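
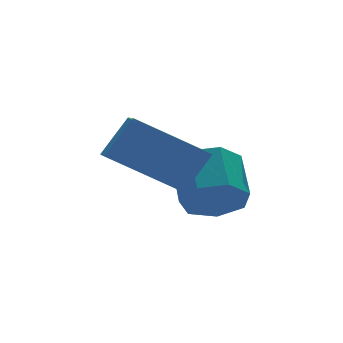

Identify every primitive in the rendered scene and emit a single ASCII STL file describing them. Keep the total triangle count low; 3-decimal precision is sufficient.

solid 
facet normal -0.233 -0.823 -0.518
outer loop
vertex 3.863 2.406 -3.329
vertex 3.111 2.793 -3.605
vertex 3.915 2.806 -3.988
endloop
endfacet
facet normal 0.970 -0.234 -0.065
outer loop
vertex 3.863 2.406 -3.329
vertex 3.915 2.806 -3.988
vertex 4.201 3.6 -2.578
endloop
endfacet
facet normal 0.970 -0.234 -0.065
outer loop
vertex 4.201 3.6 -2.578
vertex 3.915 2.806 -3.988
vertex 4.253 4.0 -3.237
endloop
endfacet
facet normal 0.233 0.823 0.518
outer loop
vertex 4.201 3.6 -2.578
vertex 4.253 4.0 -3.237
vertex 3.449 3.987 -2.855
endloop
endfacet
facet normal -0.233 -0.823 -0.517
outer loop
vertex 3.915 2.806 -3.988
vertex 3.111 2.793 -3.605
vertex 3.361 3.196 -4.359
endloop
endfacet
facet normal 0.657 0.259 -0.708
outer loop
vertex 3.915 2.806 -3.988
vertex 3.361 3.196 -4.359
vertex 4.253 4.0 -3.237
endloop
endfacet
facet normal 0.657 0.259 -0.708
outer loop
vertex 4.253 4.0 -3.237
vertex 3.361 3.196 -4.359
vertex 3.699 4.39 -3.608
endloop
endfacet
facet normal 0.233 0.823 0.518
outer loop
vertex 4.253 4.0 -3.237
vertex 3.699 4.39 -3.608
vertex 3.449 3.987 -2.855
endloop
endfacet
facet normal -0.234 -0.823 -0.517
outer loop
vertex 3.361 3.196 -4.359
vertex 3.111 2.793 -3.605
vertex 2.619 3.283 -4.162
endloop
endfacet
facet normal -0.152 0.557 -0.817
outer loop
vertex 3.361 3.196 -4.359
vertex 2.619 3.283 -4.162
vertex 3.699 4.39 -3.608
endloop
endfacet
facet normal -0.151 0.556 -0.817
outer loop
vertex 3.699 4.39 -3.608
vertex 2.619 3.283 -4.162
vertex 2.957 4.476 -3.412
endloop
endfacet
facet normal 0.232 0.823 0.518
outer loop
vertex 3.699 4.39 -3.608
vertex 2.957 4.476 -3.412
vertex 3.449 3.987 -2.855
endloop
endfacet
facet normal -0.233 -0.823 -0.518
outer loop
vertex 2.619 3.283 -4.162
vertex 3.111 2.793 -3.605
vertex 2.248 3.001 -3.547
endloop
endfacet
facet normal -0.845 0.435 -0.311
outer loop
vertex 2.619 3.283 -4.162
vertex 2.248 3.001 -3.547
vertex 2.957 4.476 -3.412
endloop
endfacet
facet normal -0.845 0.435 -0.310
outer loop
vertex 2.957 4.476 -3.412
vertex 2.248 3.001 -3.547
vertex 2.586 4.194 -2.796
endloop
endfacet
facet normal 0.233 0.824 0.517
outer loop
vertex 2.957 4.476 -3.412
vertex 2.586 4.194 -2.796
vertex 3.449 3.987 -2.855
endloop
endfacet
facet normal -0.233 -0.823 -0.518
outer loop
vertex 2.248 3.001 -3.547
vertex 3.111 2.793 -3.605
vertex 2.526 2.562 -2.975
endloop
endfacet
facet normal -0.903 -0.014 0.429
outer loop
vertex 2.248 3.001 -3.547
vertex 2.526 2.562 -2.975
vertex 2.586 4.194 -2.796
endloop
endfacet
facet normal -0.903 -0.014 0.429
outer loop
vertex 2.586 4.194 -2.796
vertex 2.526 2.562 -2.975
vertex 2.864 3.756 -2.225
endloop
endfacet
facet normal 0.233 0.823 0.518
outer loop
vertex 2.586 4.194 -2.796
vertex 2.864 3.756 -2.225
vertex 3.449 3.987 -2.855
endloop
endfacet
facet normal -0.232 -0.823 -0.518
outer loop
vertex 2.526 2.562 -2.975
vertex 3.111 2.793 -3.605
vertex 3.245 2.298 -2.878
endloop
endfacet
facet normal -0.280 -0.452 0.847
outer loop
vertex 2.526 2.562 -2.975
vertex 3.245 2.298 -2.878
vertex 2.864 3.756 -2.225
endloop
endfacet
facet normal -0.280 -0.452 0.847
outer loop
vertex 2.864 3.756 -2.225
vertex 3.245 2.298 -2.878
vertex 3.583 3.492 -2.128
endloop
endfacet
facet normal 0.232 0.823 0.518
outer loop
vertex 2.864 3.756 -2.225
vertex 3.583 3.492 -2.128
vertex 3.449 3.987 -2.855
endloop
endfacet
facet normal -0.234 -0.823 -0.517
outer loop
vertex 3.245 2.298 -2.878
vertex 3.111 2.793 -3.605
vertex 3.863 2.406 -3.329
endloop
endfacet
facet normal 0.553 -0.550 0.626
outer loop
vertex 3.245 2.298 -2.878
vertex 3.863 2.406 -3.329
vertex 3.583 3.492 -2.128
endloop
endfacet
facet normal 0.552 -0.550 0.626
outer loop
vertex 3.583 3.492 -2.128
vertex 3.863 2.406 -3.329
vertex 4.201 3.6 -2.578
endloop
endfacet
facet normal 0.233 0.823 0.518
outer loop
vertex 3.583 3.492 -2.128
vertex 4.201 3.6 -2.578
vertex 3.449 3.987 -2.855
endloop
endfacet
facet normal -0.607 -0.137 -0.783
outer loop
vertex 1.862 1.819 -2.659
vertex 0.219 2.686 -1.537
vertex 2.106 2.735 -3.009
endloop
endfacet
facet normal 0.757 -0.399 -0.517
outer loop
vertex 2.901 2.914 -1.983
vertex 1.862 1.819 -2.659
vertex 2.106 2.735 -3.009
endloop
endfacet
facet normal -0.607 -0.137 -0.783
outer loop
vertex 2.106 2.735 -3.009
vertex 0.219 2.686 -1.537
vertex 0.463 3.601 -1.886
endloop
endfacet
facet normal 0.242 0.907 -0.346
outer loop
vertex 0.463 3.601 -1.886
vertex 2.901 2.914 -1.983
vertex 2.106 2.735 -3.009
endloop
endfacet
facet normal -0.242 -0.907 0.346
outer loop
vertex 1.862 1.819 -2.659
vertex 1.014 2.865 -0.511
vertex 0.219 2.686 -1.537
endloop
endfacet
facet normal 0.757 -0.399 -0.517
outer loop
vertex 2.657 1.999 -1.634
vertex 1.862 1.819 -2.659
vertex 2.901 2.914 -1.983
endloop
endfacet
facet normal -0.241 -0.907 0.346
outer loop
vertex 2.657 1.999 -1.634
vertex 1.014 2.865 -0.511
vertex 1.862 1.819 -2.659
endloop
endfacet
facet normal -0.757 0.399 0.517
outer loop
vertex 0.219 2.686 -1.537
vertex 1.014 2.865 -0.511
vertex 0.463 3.601 -1.886
endloop
endfacet
facet normal 0.242 0.906 -0.347
outer loop
vertex 1.258 3.781 -0.861
vertex 2.901 2.914 -1.983
vertex 0.463 3.601 -1.886
endloop
endfacet
facet normal -0.757 0.399 0.517
outer loop
vertex 0.463 3.601 -1.886
vertex 1.014 2.865 -0.511
vertex 1.258 3.781 -0.861
endloop
endfacet
facet normal 0.607 0.137 0.783
outer loop
vertex 1.258 3.781 -0.861
vertex 2.657 1.999 -1.634
vertex 2.901 2.914 -1.983
endloop
endfacet
facet normal 0.607 0.137 0.783
outer loop
vertex 1.014 2.865 -0.511
vertex 2.657 1.999 -1.634
vertex 1.258 3.781 -0.861
endloop
endfacet

endsolid


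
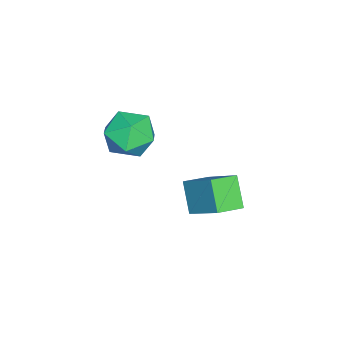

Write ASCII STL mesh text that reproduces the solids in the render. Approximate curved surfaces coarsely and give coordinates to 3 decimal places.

solid 
facet normal -0.667 -0.687 0.289
outer loop
vertex 1.443 0.533 3.39
vertex 2.273 -0.354 3.198
vertex 2.194 0.187 4.3
endloop
endfacet
facet normal -0.782 -0.065 0.620
outer loop
vertex 1.443 0.533 3.39
vertex 2.194 0.187 4.3
vertex 1.953 1.38 4.121
endloop
endfacet
facet normal -0.893 0.433 0.122
outer loop
vertex 1.443 0.533 3.39
vertex 1.953 1.38 4.121
vertex 1.883 1.576 2.909
endloop
endfacet
facet normal -0.848 0.119 -0.517
outer loop
vertex 1.443 0.533 3.39
vertex 1.883 1.576 2.909
vertex 2.081 0.504 2.338
endloop
endfacet
facet normal -0.708 -0.573 -0.413
outer loop
vertex 1.443 0.533 3.39
vertex 2.081 0.504 2.338
vertex 2.273 -0.354 3.198
endloop
endfacet
facet normal -0.188 0.109 0.976
outer loop
vertex 1.953 1.38 4.121
vertex 2.194 0.187 4.3
vertex 3.099 1.016 4.382
endloop
endfacet
facet normal -0.002 -0.898 0.441
outer loop
vertex 2.194 0.187 4.3
vertex 2.273 -0.354 3.198
vertex 3.297 -0.056 3.811
endloop
endfacet
facet normal -0.068 -0.714 -0.697
outer loop
vertex 2.273 -0.354 3.198
vertex 2.081 0.504 2.338
vertex 3.227 0.14 2.599
endloop
endfacet
facet normal -0.294 0.406 -0.865
outer loop
vertex 2.081 0.504 2.338
vertex 1.883 1.576 2.909
vertex 2.986 1.333 2.42
endloop
endfacet
facet normal -0.367 0.915 0.169
outer loop
vertex 1.883 1.576 2.909
vertex 1.953 1.38 4.121
vertex 2.907 1.874 3.522
endloop
endfacet
facet normal 0.848 -0.119 0.517
outer loop
vertex 3.737 0.987 3.33
vertex 3.099 1.016 4.382
vertex 3.297 -0.056 3.811
endloop
endfacet
facet normal 0.893 -0.433 -0.122
outer loop
vertex 3.737 0.987 3.33
vertex 3.297 -0.056 3.811
vertex 3.227 0.14 2.599
endloop
endfacet
facet normal 0.782 0.065 -0.620
outer loop
vertex 3.737 0.987 3.33
vertex 3.227 0.14 2.599
vertex 2.986 1.333 2.42
endloop
endfacet
facet normal 0.667 0.687 -0.289
outer loop
vertex 3.737 0.987 3.33
vertex 2.986 1.333 2.42
vertex 2.907 1.874 3.522
endloop
endfacet
facet normal 0.708 0.573 0.413
outer loop
vertex 3.737 0.987 3.33
vertex 2.907 1.874 3.522
vertex 3.099 1.016 4.382
endloop
endfacet
facet normal 0.294 -0.406 0.865
outer loop
vertex 3.297 -0.056 3.811
vertex 3.099 1.016 4.382
vertex 2.194 0.187 4.3
endloop
endfacet
facet normal 0.367 -0.915 -0.169
outer loop
vertex 3.227 0.14 2.599
vertex 3.297 -0.056 3.811
vertex 2.273 -0.354 3.198
endloop
endfacet
facet normal 0.188 -0.109 -0.976
outer loop
vertex 2.986 1.333 2.42
vertex 3.227 0.14 2.599
vertex 2.081 0.504 2.338
endloop
endfacet
facet normal 0.002 0.898 -0.441
outer loop
vertex 2.907 1.874 3.522
vertex 2.986 1.333 2.42
vertex 1.883 1.576 2.909
endloop
endfacet
facet normal 0.068 0.714 0.697
outer loop
vertex 3.099 1.016 4.382
vertex 2.907 1.874 3.522
vertex 1.953 1.38 4.121
endloop
endfacet
facet normal -0.717 0.652 -0.246
outer loop
vertex 0.807 4.739 0.121
vertex 1.716 5.291 -1.061
vertex -0.04 3.311 -1.197
endloop
endfacet
facet normal -0.572 -0.347 0.743
outer loop
vertex 0.884 2.469 -0.879
vertex 0.807 4.739 0.121
vertex -0.04 3.311 -1.197
endloop
endfacet
facet normal -0.717 0.652 -0.246
outer loop
vertex -0.04 3.311 -1.197
vertex 1.716 5.291 -1.061
vertex 0.869 3.863 -2.379
endloop
endfacet
facet normal -0.400 -0.673 -0.622
outer loop
vertex 0.869 3.863 -2.379
vertex 0.884 2.469 -0.879
vertex -0.04 3.311 -1.197
endloop
endfacet
facet normal 0.400 0.673 0.622
outer loop
vertex 0.807 4.739 0.121
vertex 2.64 4.449 -0.743
vertex 1.716 5.291 -1.061
endloop
endfacet
facet normal -0.572 -0.347 0.743
outer loop
vertex 1.731 3.897 0.439
vertex 0.807 4.739 0.121
vertex 0.884 2.469 -0.879
endloop
endfacet
facet normal 0.400 0.673 0.622
outer loop
vertex 1.731 3.897 0.439
vertex 2.64 4.449 -0.743
vertex 0.807 4.739 0.121
endloop
endfacet
facet normal 0.572 0.347 -0.743
outer loop
vertex 1.716 5.291 -1.061
vertex 2.64 4.449 -0.743
vertex 0.869 3.863 -2.379
endloop
endfacet
facet normal -0.400 -0.673 -0.622
outer loop
vertex 1.793 3.021 -2.061
vertex 0.884 2.469 -0.879
vertex 0.869 3.863 -2.379
endloop
endfacet
facet normal 0.572 0.347 -0.743
outer loop
vertex 0.869 3.863 -2.379
vertex 2.64 4.449 -0.743
vertex 1.793 3.021 -2.061
endloop
endfacet
facet normal 0.717 -0.652 0.246
outer loop
vertex 1.793 3.021 -2.061
vertex 1.731 3.897 0.439
vertex 0.884 2.469 -0.879
endloop
endfacet
facet normal 0.717 -0.652 0.246
outer loop
vertex 2.64 4.449 -0.743
vertex 1.731 3.897 0.439
vertex 1.793 3.021 -2.061
endloop
endfacet

endsolid


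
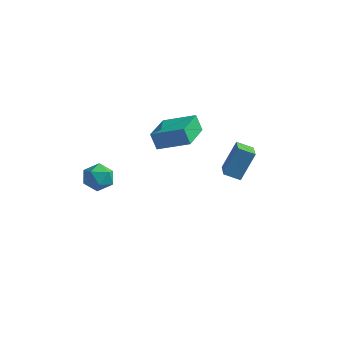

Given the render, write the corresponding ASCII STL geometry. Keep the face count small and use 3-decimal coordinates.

solid 
facet normal -0.892 -0.279 -0.355
outer loop
vertex -0.889 2.422 2.932
vertex -1.431 4.438 2.707
vertex -0.514 2.418 1.994
endloop
endfacet
facet normal 0.259 -0.960 0.107
outer loop
vertex 1.091 2.922 2.633
vertex -0.889 2.422 2.932
vertex -0.514 2.418 1.994
endloop
endfacet
facet normal -0.892 -0.280 -0.355
outer loop
vertex -0.514 2.418 1.994
vertex -1.431 4.438 2.707
vertex -1.057 4.434 1.769
endloop
endfacet
facet normal 0.371 -0.004 -0.929
outer loop
vertex -1.057 4.434 1.769
vertex 1.091 2.922 2.633
vertex -0.514 2.418 1.994
endloop
endfacet
facet normal -0.371 0.004 0.929
outer loop
vertex -0.889 2.422 2.932
vertex 0.174 4.942 3.346
vertex -1.431 4.438 2.707
endloop
endfacet
facet normal 0.259 -0.960 0.107
outer loop
vertex 0.717 2.926 3.571
vertex -0.889 2.422 2.932
vertex 1.091 2.922 2.633
endloop
endfacet
facet normal -0.371 0.004 0.929
outer loop
vertex 0.717 2.926 3.571
vertex 0.174 4.942 3.346
vertex -0.889 2.422 2.932
endloop
endfacet
facet normal -0.259 0.960 -0.107
outer loop
vertex -1.431 4.438 2.707
vertex 0.174 4.942 3.346
vertex -1.057 4.434 1.769
endloop
endfacet
facet normal 0.371 -0.004 -0.929
outer loop
vertex 0.549 4.938 2.408
vertex 1.091 2.922 2.633
vertex -1.057 4.434 1.769
endloop
endfacet
facet normal -0.259 0.960 -0.107
outer loop
vertex -1.057 4.434 1.769
vertex 0.174 4.942 3.346
vertex 0.549 4.938 2.408
endloop
endfacet
facet normal 0.892 0.279 0.355
outer loop
vertex 0.549 4.938 2.408
vertex 0.717 2.926 3.571
vertex 1.091 2.922 2.633
endloop
endfacet
facet normal 0.892 0.280 0.355
outer loop
vertex 0.174 4.942 3.346
vertex 0.717 2.926 3.571
vertex 0.549 4.938 2.408
endloop
endfacet
facet normal -0.526 0.795 -0.303
outer loop
vertex 2.917 4.208 2.707
vertex 3.662 4.564 2.349
vertex 2.579 3.417 1.218
endloop
endfacet
facet normal -0.828 -0.395 0.398
outer loop
vertex 3.398 2.176 1.691
vertex 2.917 4.208 2.707
vertex 2.579 3.417 1.218
endloop
endfacet
facet normal -0.525 0.795 -0.304
outer loop
vertex 2.579 3.417 1.218
vertex 3.662 4.564 2.349
vertex 3.324 3.772 0.86
endloop
endfacet
facet normal -0.197 -0.460 -0.866
outer loop
vertex 3.324 3.772 0.86
vertex 3.398 2.176 1.691
vertex 2.579 3.417 1.218
endloop
endfacet
facet normal 0.196 0.460 0.866
outer loop
vertex 2.917 4.208 2.707
vertex 4.481 3.323 2.822
vertex 3.662 4.564 2.349
endloop
endfacet
facet normal -0.828 -0.395 0.398
outer loop
vertex 3.736 2.968 3.18
vertex 2.917 4.208 2.707
vertex 3.398 2.176 1.691
endloop
endfacet
facet normal 0.197 0.460 0.866
outer loop
vertex 3.736 2.968 3.18
vertex 4.481 3.323 2.822
vertex 2.917 4.208 2.707
endloop
endfacet
facet normal 0.828 0.395 -0.398
outer loop
vertex 3.662 4.564 2.349
vertex 4.481 3.323 2.822
vertex 3.324 3.772 0.86
endloop
endfacet
facet normal -0.196 -0.460 -0.866
outer loop
vertex 4.143 2.532 1.333
vertex 3.398 2.176 1.691
vertex 3.324 3.772 0.86
endloop
endfacet
facet normal 0.828 0.395 -0.398
outer loop
vertex 3.324 3.772 0.86
vertex 4.481 3.323 2.822
vertex 4.143 2.532 1.333
endloop
endfacet
facet normal 0.526 -0.795 0.303
outer loop
vertex 4.143 2.532 1.333
vertex 3.736 2.968 3.18
vertex 3.398 2.176 1.691
endloop
endfacet
facet normal 0.525 -0.795 0.303
outer loop
vertex 4.481 3.323 2.822
vertex 3.736 2.968 3.18
vertex 4.143 2.532 1.333
endloop
endfacet
facet normal 0.405 0.560 0.723
outer loop
vertex -0.39 -1.568 2.67
vertex -0.893 -1.946 3.245
vertex -0.126 -2.273 3.069
endloop
endfacet
facet normal 0.875 0.441 0.199
outer loop
vertex -0.39 -1.568 2.67
vertex -0.126 -2.273 3.069
vertex 0.016 -2.178 2.235
endloop
endfacet
facet normal 0.597 0.690 -0.410
outer loop
vertex -0.39 -1.568 2.67
vertex 0.016 -2.178 2.235
vertex -0.663 -1.792 1.895
endloop
endfacet
facet normal -0.045 0.964 -0.263
outer loop
vertex -0.39 -1.568 2.67
vertex -0.663 -1.792 1.895
vertex -1.224 -1.648 2.519
endloop
endfacet
facet normal -0.164 0.884 0.438
outer loop
vertex -0.39 -1.568 2.67
vertex -1.224 -1.648 2.519
vertex -0.893 -1.946 3.245
endloop
endfacet
facet normal 0.955 -0.265 0.132
outer loop
vertex 0.016 -2.178 2.235
vertex -0.126 -2.273 3.069
vertex -0.236 -2.932 2.541
endloop
endfacet
facet normal 0.194 -0.071 0.978
outer loop
vertex -0.126 -2.273 3.069
vertex -0.893 -1.946 3.245
vertex -0.797 -2.788 3.165
endloop
endfacet
facet normal -0.727 0.453 0.517
outer loop
vertex -0.893 -1.946 3.245
vertex -1.224 -1.648 2.519
vertex -1.476 -2.402 2.825
endloop
endfacet
facet normal -0.534 0.581 -0.614
outer loop
vertex -1.224 -1.648 2.519
vertex -0.663 -1.792 1.895
vertex -1.334 -2.307 1.991
endloop
endfacet
facet normal 0.505 0.139 -0.852
outer loop
vertex -0.663 -1.792 1.895
vertex 0.016 -2.178 2.235
vertex -0.567 -2.634 1.815
endloop
endfacet
facet normal 0.045 -0.964 0.263
outer loop
vertex -1.07 -3.012 2.39
vertex -0.236 -2.932 2.541
vertex -0.797 -2.788 3.165
endloop
endfacet
facet normal -0.597 -0.690 0.410
outer loop
vertex -1.07 -3.012 2.39
vertex -0.797 -2.788 3.165
vertex -1.476 -2.402 2.825
endloop
endfacet
facet normal -0.875 -0.441 -0.199
outer loop
vertex -1.07 -3.012 2.39
vertex -1.476 -2.402 2.825
vertex -1.334 -2.307 1.991
endloop
endfacet
facet normal -0.405 -0.560 -0.723
outer loop
vertex -1.07 -3.012 2.39
vertex -1.334 -2.307 1.991
vertex -0.567 -2.634 1.815
endloop
endfacet
facet normal 0.164 -0.884 -0.438
outer loop
vertex -1.07 -3.012 2.39
vertex -0.567 -2.634 1.815
vertex -0.236 -2.932 2.541
endloop
endfacet
facet normal 0.534 -0.581 0.614
outer loop
vertex -0.797 -2.788 3.165
vertex -0.236 -2.932 2.541
vertex -0.126 -2.273 3.069
endloop
endfacet
facet normal -0.505 -0.139 0.852
outer loop
vertex -1.476 -2.402 2.825
vertex -0.797 -2.788 3.165
vertex -0.893 -1.946 3.245
endloop
endfacet
facet normal -0.955 0.265 -0.132
outer loop
vertex -1.334 -2.307 1.991
vertex -1.476 -2.402 2.825
vertex -1.224 -1.648 2.519
endloop
endfacet
facet normal -0.194 0.071 -0.978
outer loop
vertex -0.567 -2.634 1.815
vertex -1.334 -2.307 1.991
vertex -0.663 -1.792 1.895
endloop
endfacet
facet normal 0.727 -0.453 -0.517
outer loop
vertex -0.236 -2.932 2.541
vertex -0.567 -2.634 1.815
vertex 0.016 -2.178 2.235
endloop
endfacet

endsolid


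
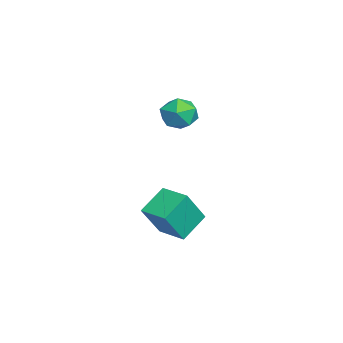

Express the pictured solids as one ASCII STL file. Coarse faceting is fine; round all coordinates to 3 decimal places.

solid 
facet normal -0.589 -0.028 0.808
outer loop
vertex -2.471 -2.723 1.801
vertex -2.523 -3.792 1.726
vertex -1.748 -3.333 2.307
endloop
endfacet
facet normal -0.142 0.527 0.838
outer loop
vertex -2.471 -2.723 1.801
vertex -1.748 -3.333 2.307
vertex -1.436 -2.441 1.799
endloop
endfacet
facet normal -0.253 0.932 0.260
outer loop
vertex -2.471 -2.723 1.801
vertex -1.436 -2.441 1.799
vertex -2.019 -2.35 0.903
endloop
endfacet
facet normal -0.769 0.626 -0.127
outer loop
vertex -2.471 -2.723 1.801
vertex -2.019 -2.35 0.903
vertex -2.691 -3.184 0.858
endloop
endfacet
facet normal -0.977 0.033 0.212
outer loop
vertex -2.471 -2.723 1.801
vertex -2.691 -3.184 0.858
vertex -2.523 -3.792 1.726
endloop
endfacet
facet normal 0.525 0.275 0.805
outer loop
vertex -1.436 -2.441 1.799
vertex -1.748 -3.333 2.307
vertex -0.849 -3.336 1.722
endloop
endfacet
facet normal -0.198 -0.623 0.757
outer loop
vertex -1.748 -3.333 2.307
vertex -2.523 -3.792 1.726
vertex -1.521 -4.17 1.677
endloop
endfacet
facet normal -0.826 -0.524 -0.207
outer loop
vertex -2.523 -3.792 1.726
vertex -2.691 -3.184 0.858
vertex -2.104 -4.079 0.781
endloop
endfacet
facet normal -0.490 0.436 -0.755
outer loop
vertex -2.691 -3.184 0.858
vertex -2.019 -2.35 0.903
vertex -1.792 -3.187 0.273
endloop
endfacet
facet normal 0.344 0.930 -0.130
outer loop
vertex -2.019 -2.35 0.903
vertex -1.436 -2.441 1.799
vertex -1.017 -2.728 0.854
endloop
endfacet
facet normal 0.769 -0.626 0.127
outer loop
vertex -1.069 -3.797 0.779
vertex -0.849 -3.336 1.722
vertex -1.521 -4.17 1.677
endloop
endfacet
facet normal 0.253 -0.932 -0.260
outer loop
vertex -1.069 -3.797 0.779
vertex -1.521 -4.17 1.677
vertex -2.104 -4.079 0.781
endloop
endfacet
facet normal 0.142 -0.527 -0.838
outer loop
vertex -1.069 -3.797 0.779
vertex -2.104 -4.079 0.781
vertex -1.792 -3.187 0.273
endloop
endfacet
facet normal 0.589 0.028 -0.808
outer loop
vertex -1.069 -3.797 0.779
vertex -1.792 -3.187 0.273
vertex -1.017 -2.728 0.854
endloop
endfacet
facet normal 0.977 -0.033 -0.212
outer loop
vertex -1.069 -3.797 0.779
vertex -1.017 -2.728 0.854
vertex -0.849 -3.336 1.722
endloop
endfacet
facet normal 0.490 -0.436 0.755
outer loop
vertex -1.521 -4.17 1.677
vertex -0.849 -3.336 1.722
vertex -1.748 -3.333 2.307
endloop
endfacet
facet normal -0.344 -0.930 0.130
outer loop
vertex -2.104 -4.079 0.781
vertex -1.521 -4.17 1.677
vertex -2.523 -3.792 1.726
endloop
endfacet
facet normal -0.525 -0.275 -0.805
outer loop
vertex -1.792 -3.187 0.273
vertex -2.104 -4.079 0.781
vertex -2.691 -3.184 0.858
endloop
endfacet
facet normal 0.198 0.623 -0.757
outer loop
vertex -1.017 -2.728 0.854
vertex -1.792 -3.187 0.273
vertex -2.019 -2.35 0.903
endloop
endfacet
facet normal 0.826 0.524 0.207
outer loop
vertex -0.849 -3.336 1.722
vertex -1.017 -2.728 0.854
vertex -1.436 -2.441 1.799
endloop
endfacet
facet normal -0.665 -0.746 -0.035
outer loop
vertex 2.952 -3.756 -1.387
vertex 2.156 -2.966 -3.127
vertex 4.04 -4.683 -2.307
endloop
endfacet
facet normal 0.385 -0.382 0.840
outer loop
vertex 5.064 -3.534 -2.253
vertex 2.952 -3.756 -1.387
vertex 4.04 -4.683 -2.307
endloop
endfacet
facet normal -0.665 -0.746 -0.035
outer loop
vertex 4.04 -4.683 -2.307
vertex 2.156 -2.966 -3.127
vertex 3.245 -3.893 -4.046
endloop
endfacet
facet normal 0.641 -0.545 -0.541
outer loop
vertex 3.245 -3.893 -4.046
vertex 5.064 -3.534 -2.253
vertex 4.04 -4.683 -2.307
endloop
endfacet
facet normal -0.640 0.545 0.541
outer loop
vertex 2.952 -3.756 -1.387
vertex 3.18 -1.817 -3.073
vertex 2.156 -2.966 -3.127
endloop
endfacet
facet normal 0.385 -0.381 0.841
outer loop
vertex 3.975 -2.607 -1.334
vertex 2.952 -3.756 -1.387
vertex 5.064 -3.534 -2.253
endloop
endfacet
facet normal -0.641 0.545 0.541
outer loop
vertex 3.975 -2.607 -1.334
vertex 3.18 -1.817 -3.073
vertex 2.952 -3.756 -1.387
endloop
endfacet
facet normal -0.384 0.382 -0.841
outer loop
vertex 2.156 -2.966 -3.127
vertex 3.18 -1.817 -3.073
vertex 3.245 -3.893 -4.046
endloop
endfacet
facet normal 0.641 -0.545 -0.541
outer loop
vertex 4.268 -2.744 -3.993
vertex 5.064 -3.534 -2.253
vertex 3.245 -3.893 -4.046
endloop
endfacet
facet normal -0.385 0.382 -0.840
outer loop
vertex 3.245 -3.893 -4.046
vertex 3.18 -1.817 -3.073
vertex 4.268 -2.744 -3.993
endloop
endfacet
facet normal 0.665 0.746 0.035
outer loop
vertex 4.268 -2.744 -3.993
vertex 3.975 -2.607 -1.334
vertex 5.064 -3.534 -2.253
endloop
endfacet
facet normal 0.665 0.746 0.035
outer loop
vertex 3.18 -1.817 -3.073
vertex 3.975 -2.607 -1.334
vertex 4.268 -2.744 -3.993
endloop
endfacet

endsolid


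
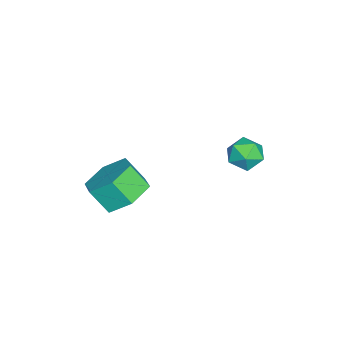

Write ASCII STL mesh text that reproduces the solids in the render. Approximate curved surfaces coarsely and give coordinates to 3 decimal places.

solid 
facet normal 0.500 0.676 0.542
outer loop
vertex -2.344 1.777 2.346
vertex -2.564 1.381 3.043
vertex -1.861 1.174 2.652
endloop
endfacet
facet normal 0.801 0.591 -0.099
outer loop
vertex -2.344 1.777 2.346
vertex -1.861 1.174 2.652
vertex -1.998 1.222 1.834
endloop
endfacet
facet normal 0.309 0.742 -0.595
outer loop
vertex -2.344 1.777 2.346
vertex -1.998 1.222 1.834
vertex -2.786 1.459 1.72
endloop
endfacet
facet normal -0.296 0.920 -0.258
outer loop
vertex -2.344 1.777 2.346
vertex -2.786 1.459 1.72
vertex -3.136 1.556 2.467
endloop
endfacet
facet normal -0.177 0.879 0.443
outer loop
vertex -2.344 1.777 2.346
vertex -3.136 1.556 2.467
vertex -2.564 1.381 3.043
endloop
endfacet
facet normal 0.981 -0.095 -0.170
outer loop
vertex -1.998 1.222 1.834
vertex -1.861 1.174 2.652
vertex -2.004 0.484 2.213
endloop
endfacet
facet normal 0.495 0.040 0.868
outer loop
vertex -1.861 1.174 2.652
vertex -2.564 1.381 3.043
vertex -2.354 0.581 2.96
endloop
endfacet
facet normal -0.601 0.369 0.709
outer loop
vertex -2.564 1.381 3.043
vertex -3.136 1.556 2.467
vertex -3.142 0.818 2.846
endloop
endfacet
facet normal -0.792 0.436 -0.428
outer loop
vertex -3.136 1.556 2.467
vertex -2.786 1.459 1.72
vertex -3.279 0.866 2.028
endloop
endfacet
facet normal 0.185 0.149 -0.971
outer loop
vertex -2.786 1.459 1.72
vertex -1.998 1.222 1.834
vertex -2.576 0.659 1.637
endloop
endfacet
facet normal 0.296 -0.920 0.258
outer loop
vertex -2.796 0.263 2.334
vertex -2.004 0.484 2.213
vertex -2.354 0.581 2.96
endloop
endfacet
facet normal -0.309 -0.742 0.595
outer loop
vertex -2.796 0.263 2.334
vertex -2.354 0.581 2.96
vertex -3.142 0.818 2.846
endloop
endfacet
facet normal -0.801 -0.591 0.099
outer loop
vertex -2.796 0.263 2.334
vertex -3.142 0.818 2.846
vertex -3.279 0.866 2.028
endloop
endfacet
facet normal -0.500 -0.676 -0.542
outer loop
vertex -2.796 0.263 2.334
vertex -3.279 0.866 2.028
vertex -2.576 0.659 1.637
endloop
endfacet
facet normal 0.177 -0.879 -0.443
outer loop
vertex -2.796 0.263 2.334
vertex -2.576 0.659 1.637
vertex -2.004 0.484 2.213
endloop
endfacet
facet normal 0.792 -0.436 0.428
outer loop
vertex -2.354 0.581 2.96
vertex -2.004 0.484 2.213
vertex -1.861 1.174 2.652
endloop
endfacet
facet normal -0.185 -0.149 0.971
outer loop
vertex -3.142 0.818 2.846
vertex -2.354 0.581 2.96
vertex -2.564 1.381 3.043
endloop
endfacet
facet normal -0.981 0.095 0.170
outer loop
vertex -3.279 0.866 2.028
vertex -3.142 0.818 2.846
vertex -3.136 1.556 2.467
endloop
endfacet
facet normal -0.495 -0.040 -0.868
outer loop
vertex -2.576 0.659 1.637
vertex -3.279 0.866 2.028
vertex -2.786 1.459 1.72
endloop
endfacet
facet normal 0.601 -0.369 -0.709
outer loop
vertex -2.004 0.484 2.213
vertex -2.576 0.659 1.637
vertex -1.998 1.222 1.834
endloop
endfacet
facet normal 0.086 0.612 -0.786
outer loop
vertex 2.882 -2.049 3.593
vertex 1.992 -2.467 3.17
vertex 1.929 -1.621 3.822
endloop
endfacet
facet normal 0.446 0.682 0.580
outer loop
vertex 2.882 -2.049 3.593
vertex 1.929 -1.621 3.822
vertex 2.777 -2.796 4.552
endloop
endfacet
facet normal 0.446 0.682 0.579
outer loop
vertex 2.777 -2.796 4.552
vertex 1.929 -1.621 3.822
vertex 1.824 -2.367 4.781
endloop
endfacet
facet normal -0.086 -0.612 0.786
outer loop
vertex 2.777 -2.796 4.552
vertex 1.824 -2.367 4.781
vertex 1.888 -3.213 4.13
endloop
endfacet
facet normal 0.086 0.612 -0.786
outer loop
vertex 1.929 -1.621 3.822
vertex 1.992 -2.467 3.17
vertex 1.039 -2.038 3.4
endloop
endfacet
facet normal -0.548 0.688 0.475
outer loop
vertex 1.929 -1.621 3.822
vertex 1.039 -2.038 3.4
vertex 1.824 -2.367 4.781
endloop
endfacet
facet normal -0.549 0.688 0.476
outer loop
vertex 1.824 -2.367 4.781
vertex 1.039 -2.038 3.4
vertex 0.934 -2.785 4.359
endloop
endfacet
facet normal -0.086 -0.612 0.786
outer loop
vertex 1.824 -2.367 4.781
vertex 0.934 -2.785 4.359
vertex 1.888 -3.213 4.13
endloop
endfacet
facet normal 0.086 0.612 -0.786
outer loop
vertex 1.039 -2.038 3.4
vertex 1.992 -2.467 3.17
vertex 1.103 -2.884 2.748
endloop
endfacet
facet normal -0.994 0.005 -0.105
outer loop
vertex 1.039 -2.038 3.4
vertex 1.103 -2.884 2.748
vertex 0.934 -2.785 4.359
endloop
endfacet
facet normal -0.994 0.005 -0.105
outer loop
vertex 0.934 -2.785 4.359
vertex 1.103 -2.884 2.748
vertex 0.998 -3.631 3.707
endloop
endfacet
facet normal -0.086 -0.612 0.786
outer loop
vertex 0.934 -2.785 4.359
vertex 0.998 -3.631 3.707
vertex 1.888 -3.213 4.13
endloop
endfacet
facet normal 0.086 0.612 -0.786
outer loop
vertex 1.103 -2.884 2.748
vertex 1.992 -2.467 3.17
vertex 2.056 -3.313 2.519
endloop
endfacet
facet normal -0.446 -0.682 -0.580
outer loop
vertex 1.103 -2.884 2.748
vertex 2.056 -3.313 2.519
vertex 0.998 -3.631 3.707
endloop
endfacet
facet normal -0.446 -0.682 -0.580
outer loop
vertex 0.998 -3.631 3.707
vertex 2.056 -3.313 2.519
vertex 1.951 -4.059 3.478
endloop
endfacet
facet normal -0.086 -0.612 0.786
outer loop
vertex 0.998 -3.631 3.707
vertex 1.951 -4.059 3.478
vertex 1.888 -3.213 4.13
endloop
endfacet
facet normal 0.086 0.612 -0.786
outer loop
vertex 2.056 -3.313 2.519
vertex 1.992 -2.467 3.17
vertex 2.946 -2.895 2.941
endloop
endfacet
facet normal 0.548 -0.688 -0.475
outer loop
vertex 2.056 -3.313 2.519
vertex 2.946 -2.895 2.941
vertex 1.951 -4.059 3.478
endloop
endfacet
facet normal 0.548 -0.688 -0.476
outer loop
vertex 1.951 -4.059 3.478
vertex 2.946 -2.895 2.941
vertex 2.841 -3.642 3.9
endloop
endfacet
facet normal -0.086 -0.612 0.786
outer loop
vertex 1.951 -4.059 3.478
vertex 2.841 -3.642 3.9
vertex 1.888 -3.213 4.13
endloop
endfacet
facet normal 0.086 0.612 -0.786
outer loop
vertex 2.946 -2.895 2.941
vertex 1.992 -2.467 3.17
vertex 2.882 -2.049 3.593
endloop
endfacet
facet normal 0.994 -0.005 0.105
outer loop
vertex 2.946 -2.895 2.941
vertex 2.882 -2.049 3.593
vertex 2.841 -3.642 3.9
endloop
endfacet
facet normal 0.994 -0.005 0.105
outer loop
vertex 2.841 -3.642 3.9
vertex 2.882 -2.049 3.593
vertex 2.777 -2.796 4.552
endloop
endfacet
facet normal -0.086 -0.612 0.786
outer loop
vertex 2.841 -3.642 3.9
vertex 2.777 -2.796 4.552
vertex 1.888 -3.213 4.13
endloop
endfacet

endsolid


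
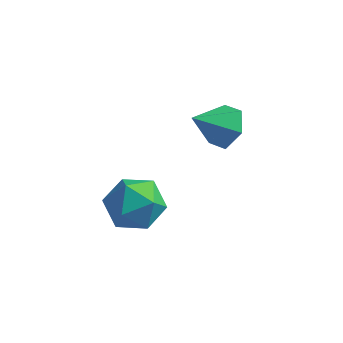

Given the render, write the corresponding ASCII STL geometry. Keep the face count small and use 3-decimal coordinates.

solid 
facet normal -0.237 0.517 0.822
outer loop
vertex -1.539 0.186 1.116
vertex -1.05 -0.661 1.79
vertex -0.389 0.249 1.408
endloop
endfacet
facet normal -0.121 0.955 0.271
outer loop
vertex -1.539 0.186 1.116
vertex -0.389 0.249 1.408
vertex -0.737 0.518 0.305
endloop
endfacet
facet normal -0.575 0.779 -0.250
outer loop
vertex -1.539 0.186 1.116
vertex -0.737 0.518 0.305
vertex -1.614 -0.226 0.005
endloop
endfacet
facet normal -0.973 0.232 -0.020
outer loop
vertex -1.539 0.186 1.116
vertex -1.614 -0.226 0.005
vertex -1.807 -0.955 0.923
endloop
endfacet
facet normal -0.763 0.071 0.642
outer loop
vertex -1.539 0.186 1.116
vertex -1.807 -0.955 0.923
vertex -1.05 -0.661 1.79
endloop
endfacet
facet normal 0.543 0.839 0.034
outer loop
vertex -0.737 0.518 0.305
vertex -0.389 0.249 1.408
vertex 0.247 -0.125 0.477
endloop
endfacet
facet normal 0.354 0.131 0.926
outer loop
vertex -0.389 0.249 1.408
vertex -1.05 -0.661 1.79
vertex 0.054 -0.854 1.395
endloop
endfacet
facet normal -0.497 -0.591 0.635
outer loop
vertex -1.05 -0.661 1.79
vertex -1.807 -0.955 0.923
vertex -0.823 -1.598 1.095
endloop
endfacet
facet normal -0.836 -0.331 -0.438
outer loop
vertex -1.807 -0.955 0.923
vertex -1.614 -0.226 0.005
vertex -1.171 -1.329 -0.008
endloop
endfacet
facet normal -0.193 0.554 -0.810
outer loop
vertex -1.614 -0.226 0.005
vertex -0.737 0.518 0.305
vertex -0.51 -0.419 -0.39
endloop
endfacet
facet normal 0.973 -0.232 0.020
outer loop
vertex -0.021 -1.266 0.284
vertex 0.247 -0.125 0.477
vertex 0.054 -0.854 1.395
endloop
endfacet
facet normal 0.575 -0.779 0.250
outer loop
vertex -0.021 -1.266 0.284
vertex 0.054 -0.854 1.395
vertex -0.823 -1.598 1.095
endloop
endfacet
facet normal 0.121 -0.955 -0.271
outer loop
vertex -0.021 -1.266 0.284
vertex -0.823 -1.598 1.095
vertex -1.171 -1.329 -0.008
endloop
endfacet
facet normal 0.237 -0.517 -0.822
outer loop
vertex -0.021 -1.266 0.284
vertex -1.171 -1.329 -0.008
vertex -0.51 -0.419 -0.39
endloop
endfacet
facet normal 0.763 -0.071 -0.642
outer loop
vertex -0.021 -1.266 0.284
vertex -0.51 -0.419 -0.39
vertex 0.247 -0.125 0.477
endloop
endfacet
facet normal 0.836 0.331 0.438
outer loop
vertex 0.054 -0.854 1.395
vertex 0.247 -0.125 0.477
vertex -0.389 0.249 1.408
endloop
endfacet
facet normal 0.193 -0.554 0.810
outer loop
vertex -0.823 -1.598 1.095
vertex 0.054 -0.854 1.395
vertex -1.05 -0.661 1.79
endloop
endfacet
facet normal -0.543 -0.839 -0.034
outer loop
vertex -1.171 -1.329 -0.008
vertex -0.823 -1.598 1.095
vertex -1.807 -0.955 0.923
endloop
endfacet
facet normal -0.354 -0.131 -0.926
outer loop
vertex -0.51 -0.419 -0.39
vertex -1.171 -1.329 -0.008
vertex -1.614 -0.226 0.005
endloop
endfacet
facet normal 0.497 0.591 -0.635
outer loop
vertex 0.247 -0.125 0.477
vertex -0.51 -0.419 -0.39
vertex -0.737 0.518 0.305
endloop
endfacet
facet normal 0.588 0.534 -0.608
outer loop
vertex 1.852 2.951 2.421
vertex 1.073 3.41 2.071
vertex 1.542 3.769 2.84
endloop
endfacet
facet normal 0.387 -0.300 0.872
outer loop
vertex 1.852 2.951 2.421
vertex 1.542 3.769 2.84
vertex 0.127 2.55 3.049
endloop
endfacet
facet normal 0.588 0.534 -0.608
outer loop
vertex 1.542 3.769 2.84
vertex 1.073 3.41 2.071
vertex 0.763 4.228 2.49
endloop
endfacet
facet normal -0.188 0.374 0.908
outer loop
vertex 1.542 3.769 2.84
vertex 0.763 4.228 2.49
vertex 0.127 2.55 3.049
endloop
endfacet
facet normal 0.587 0.534 -0.608
outer loop
vertex 0.763 4.228 2.49
vertex 1.073 3.41 2.071
vertex 0.293 3.869 1.721
endloop
endfacet
facet normal -0.847 0.427 0.318
outer loop
vertex 0.763 4.228 2.49
vertex 0.293 3.869 1.721
vertex 0.127 2.55 3.049
endloop
endfacet
facet normal 0.587 0.535 -0.608
outer loop
vertex 0.293 3.869 1.721
vertex 1.073 3.41 2.071
vertex 0.603 3.051 1.301
endloop
endfacet
facet normal -0.931 -0.194 -0.309
outer loop
vertex 0.293 3.869 1.721
vertex 0.603 3.051 1.301
vertex 0.127 2.55 3.049
endloop
endfacet
facet normal 0.587 0.535 -0.608
outer loop
vertex 0.603 3.051 1.301
vertex 1.073 3.41 2.071
vertex 1.383 2.592 1.651
endloop
endfacet
facet normal -0.356 -0.868 -0.346
outer loop
vertex 0.603 3.051 1.301
vertex 1.383 2.592 1.651
vertex 0.127 2.55 3.049
endloop
endfacet
facet normal 0.588 0.535 -0.607
outer loop
vertex 1.383 2.592 1.651
vertex 1.073 3.41 2.071
vertex 1.852 2.951 2.421
endloop
endfacet
facet normal 0.303 -0.921 0.245
outer loop
vertex 1.383 2.592 1.651
vertex 1.852 2.951 2.421
vertex 0.127 2.55 3.049
endloop
endfacet

endsolid


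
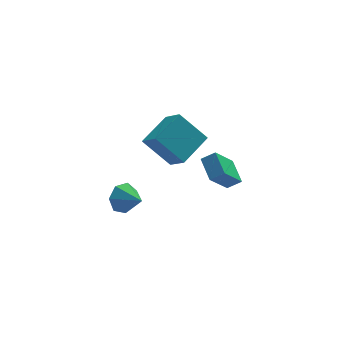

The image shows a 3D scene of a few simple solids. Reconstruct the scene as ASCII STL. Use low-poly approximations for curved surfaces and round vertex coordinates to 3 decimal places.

solid 
facet normal -0.727 -0.597 -0.339
outer loop
vertex -0.934 -3.906 4.038
vertex -1.396 -2.813 3.104
vertex 0.381 -4.646 2.52
endloop
endfacet
facet normal 0.306 -0.724 0.618
outer loop
vertex 1.916 -3.387 3.236
vertex -0.934 -3.906 4.038
vertex 0.381 -4.646 2.52
endloop
endfacet
facet normal -0.727 -0.597 -0.339
outer loop
vertex 0.381 -4.646 2.52
vertex -1.396 -2.813 3.104
vertex -0.081 -3.553 1.587
endloop
endfacet
facet normal 0.614 -0.346 -0.709
outer loop
vertex -0.081 -3.553 1.587
vertex 1.916 -3.387 3.236
vertex 0.381 -4.646 2.52
endloop
endfacet
facet normal -0.615 0.346 0.709
outer loop
vertex -0.934 -3.906 4.038
vertex 0.139 -1.554 3.82
vertex -1.396 -2.813 3.104
endloop
endfacet
facet normal 0.306 -0.724 0.618
outer loop
vertex 0.601 -2.647 4.753
vertex -0.934 -3.906 4.038
vertex 1.916 -3.387 3.236
endloop
endfacet
facet normal -0.614 0.346 0.709
outer loop
vertex 0.601 -2.647 4.753
vertex 0.139 -1.554 3.82
vertex -0.934 -3.906 4.038
endloop
endfacet
facet normal -0.306 0.724 -0.618
outer loop
vertex -1.396 -2.813 3.104
vertex 0.139 -1.554 3.82
vertex -0.081 -3.553 1.587
endloop
endfacet
facet normal 0.614 -0.346 -0.709
outer loop
vertex 1.454 -2.294 2.302
vertex 1.916 -3.387 3.236
vertex -0.081 -3.553 1.587
endloop
endfacet
facet normal -0.306 0.724 -0.618
outer loop
vertex -0.081 -3.553 1.587
vertex 0.139 -1.554 3.82
vertex 1.454 -2.294 2.302
endloop
endfacet
facet normal 0.727 0.597 0.339
outer loop
vertex 1.454 -2.294 2.302
vertex 0.601 -2.647 4.753
vertex 1.916 -3.387 3.236
endloop
endfacet
facet normal 0.727 0.597 0.339
outer loop
vertex 0.139 -1.554 3.82
vertex 0.601 -2.647 4.753
vertex 1.454 -2.294 2.302
endloop
endfacet
facet normal -0.509 0.776 -0.372
outer loop
vertex -1.308 -0.571 -3.805
vertex -2.001 -0.678 -3.079
vertex -1.159 -0.121 -3.069
endloop
endfacet
facet normal 0.985 -0.092 -0.144
outer loop
vertex -1.308 -0.571 -3.805
vertex -1.159 -0.121 -3.069
vertex -1.239 -1.842 -2.521
endloop
endfacet
facet normal -0.509 0.776 -0.371
outer loop
vertex -1.159 -0.121 -3.069
vertex -2.001 -0.678 -3.079
vertex -1.644 -0.09 -2.339
endloop
endfacet
facet normal 0.828 0.135 0.544
outer loop
vertex -1.159 -0.121 -3.069
vertex -1.644 -0.09 -2.339
vertex -1.239 -1.842 -2.521
endloop
endfacet
facet normal -0.508 0.777 -0.372
outer loop
vertex -1.644 -0.09 -2.339
vertex -2.001 -0.678 -3.079
vertex -2.398 -0.501 -2.167
endloop
endfacet
facet normal 0.245 -0.044 0.969
outer loop
vertex -1.644 -0.09 -2.339
vertex -2.398 -0.501 -2.167
vertex -1.239 -1.842 -2.521
endloop
endfacet
facet normal -0.508 0.777 -0.372
outer loop
vertex -2.398 -0.501 -2.167
vertex -2.001 -0.678 -3.079
vertex -2.854 -1.045 -2.681
endloop
endfacet
facet normal -0.323 -0.493 0.808
outer loop
vertex -2.398 -0.501 -2.167
vertex -2.854 -1.045 -2.681
vertex -1.239 -1.842 -2.521
endloop
endfacet
facet normal -0.508 0.777 -0.372
outer loop
vertex -2.854 -1.045 -2.681
vertex -2.001 -0.678 -3.079
vertex -2.667 -1.313 -3.495
endloop
endfacet
facet normal -0.450 -0.874 0.184
outer loop
vertex -2.854 -1.045 -2.681
vertex -2.667 -1.313 -3.495
vertex -1.239 -1.842 -2.521
endloop
endfacet
facet normal -0.508 0.777 -0.372
outer loop
vertex -2.667 -1.313 -3.495
vertex -2.001 -0.678 -3.079
vertex -1.979 -1.102 -3.995
endloop
endfacet
facet normal -0.038 -0.901 -0.433
outer loop
vertex -2.667 -1.313 -3.495
vertex -1.979 -1.102 -3.995
vertex -1.239 -1.842 -2.521
endloop
endfacet
facet normal -0.509 0.776 -0.372
outer loop
vertex -1.979 -1.102 -3.995
vertex -2.001 -0.678 -3.079
vertex -1.308 -0.571 -3.805
endloop
endfacet
facet normal 0.601 -0.552 -0.579
outer loop
vertex -1.979 -1.102 -3.995
vertex -1.308 -0.571 -3.805
vertex -1.239 -1.842 -2.521
endloop
endfacet
facet normal -0.821 0.158 -0.548
outer loop
vertex 1.943 -3.814 0.212
vertex 1.801 -2.42 0.826
vertex 3.091 -3.037 -1.285
endloop
endfacet
facet normal 0.093 -0.911 -0.401
outer loop
vertex 3.839 -3.18 -0.786
vertex 1.943 -3.814 0.212
vertex 3.091 -3.037 -1.285
endloop
endfacet
facet normal -0.821 0.158 -0.548
outer loop
vertex 3.091 -3.037 -1.285
vertex 1.801 -2.42 0.826
vertex 2.949 -1.643 -0.67
endloop
endfacet
facet normal 0.562 0.381 -0.734
outer loop
vertex 2.949 -1.643 -0.67
vertex 3.839 -3.18 -0.786
vertex 3.091 -3.037 -1.285
endloop
endfacet
facet normal -0.562 -0.381 0.734
outer loop
vertex 1.943 -3.814 0.212
vertex 2.549 -2.563 1.325
vertex 1.801 -2.42 0.826
endloop
endfacet
facet normal 0.093 -0.911 -0.402
outer loop
vertex 2.691 -3.957 0.71
vertex 1.943 -3.814 0.212
vertex 3.839 -3.18 -0.786
endloop
endfacet
facet normal -0.562 -0.381 0.734
outer loop
vertex 2.691 -3.957 0.71
vertex 2.549 -2.563 1.325
vertex 1.943 -3.814 0.212
endloop
endfacet
facet normal -0.094 0.911 0.401
outer loop
vertex 1.801 -2.42 0.826
vertex 2.549 -2.563 1.325
vertex 2.949 -1.643 -0.67
endloop
endfacet
facet normal 0.562 0.381 -0.734
outer loop
vertex 3.697 -1.786 -0.172
vertex 3.839 -3.18 -0.786
vertex 2.949 -1.643 -0.67
endloop
endfacet
facet normal -0.093 0.911 0.401
outer loop
vertex 2.949 -1.643 -0.67
vertex 2.549 -2.563 1.325
vertex 3.697 -1.786 -0.172
endloop
endfacet
facet normal 0.821 -0.158 0.548
outer loop
vertex 3.697 -1.786 -0.172
vertex 2.691 -3.957 0.71
vertex 3.839 -3.18 -0.786
endloop
endfacet
facet normal 0.821 -0.158 0.548
outer loop
vertex 2.549 -2.563 1.325
vertex 2.691 -3.957 0.71
vertex 3.697 -1.786 -0.172
endloop
endfacet

endsolid


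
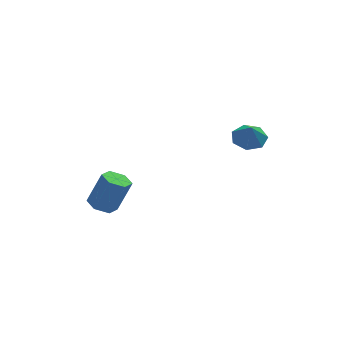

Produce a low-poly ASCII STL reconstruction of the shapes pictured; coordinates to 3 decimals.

solid 
facet normal -0.398 0.021 -0.917
outer loop
vertex -3.04 2.621 -2.965
vertex -3.77 2.881 -2.642
vertex -3.193 3.443 -2.88
endloop
endfacet
facet normal 0.899 0.207 -0.386
outer loop
vertex -3.04 2.621 -2.965
vertex -3.193 3.443 -2.88
vertex -2.239 2.58 -1.122
endloop
endfacet
facet normal 0.899 0.209 -0.385
outer loop
vertex -2.239 2.58 -1.122
vertex -3.193 3.443 -2.88
vertex -2.393 3.401 -1.036
endloop
endfacet
facet normal 0.399 -0.021 0.917
outer loop
vertex -2.239 2.58 -1.122
vertex -2.393 3.401 -1.036
vertex -2.97 2.839 -0.798
endloop
endfacet
facet normal -0.399 0.021 -0.917
outer loop
vertex -3.193 3.443 -2.88
vertex -3.77 2.881 -2.642
vertex -3.924 3.702 -2.556
endloop
endfacet
facet normal 0.291 0.951 -0.104
outer loop
vertex -3.193 3.443 -2.88
vertex -3.924 3.702 -2.556
vertex -2.393 3.401 -1.036
endloop
endfacet
facet normal 0.292 0.951 -0.106
outer loop
vertex -2.393 3.401 -1.036
vertex -3.924 3.702 -2.556
vertex -3.123 3.661 -0.713
endloop
endfacet
facet normal 0.398 -0.021 0.917
outer loop
vertex -2.393 3.401 -1.036
vertex -3.123 3.661 -0.713
vertex -2.97 2.839 -0.798
endloop
endfacet
facet normal -0.399 0.021 -0.917
outer loop
vertex -3.924 3.702 -2.556
vertex -3.77 2.881 -2.642
vertex -4.501 3.14 -2.318
endloop
endfacet
facet normal -0.608 0.743 0.281
outer loop
vertex -3.924 3.702 -2.556
vertex -4.501 3.14 -2.318
vertex -3.123 3.661 -0.713
endloop
endfacet
facet normal -0.608 0.743 0.281
outer loop
vertex -3.123 3.661 -0.713
vertex -4.501 3.14 -2.318
vertex -3.7 3.099 -0.475
endloop
endfacet
facet normal 0.398 -0.021 0.917
outer loop
vertex -3.123 3.661 -0.713
vertex -3.7 3.099 -0.475
vertex -2.97 2.839 -0.798
endloop
endfacet
facet normal -0.399 0.021 -0.917
outer loop
vertex -4.501 3.14 -2.318
vertex -3.77 2.881 -2.642
vertex -4.347 2.319 -2.404
endloop
endfacet
facet normal -0.899 -0.209 0.386
outer loop
vertex -4.501 3.14 -2.318
vertex -4.347 2.319 -2.404
vertex -3.7 3.099 -0.475
endloop
endfacet
facet normal -0.899 -0.207 0.385
outer loop
vertex -3.7 3.099 -0.475
vertex -4.347 2.319 -2.404
vertex -3.547 2.277 -0.56
endloop
endfacet
facet normal 0.398 -0.021 0.917
outer loop
vertex -3.7 3.099 -0.475
vertex -3.547 2.277 -0.56
vertex -2.97 2.839 -0.798
endloop
endfacet
facet normal -0.398 0.021 -0.917
outer loop
vertex -4.347 2.319 -2.404
vertex -3.77 2.881 -2.642
vertex -3.617 2.059 -2.727
endloop
endfacet
facet normal -0.292 -0.951 0.105
outer loop
vertex -4.347 2.319 -2.404
vertex -3.617 2.059 -2.727
vertex -3.547 2.277 -0.56
endloop
endfacet
facet normal -0.290 -0.951 0.105
outer loop
vertex -3.547 2.277 -0.56
vertex -3.617 2.059 -2.727
vertex -2.816 2.018 -0.884
endloop
endfacet
facet normal 0.399 -0.021 0.917
outer loop
vertex -3.547 2.277 -0.56
vertex -2.816 2.018 -0.884
vertex -2.97 2.839 -0.798
endloop
endfacet
facet normal -0.398 0.021 -0.917
outer loop
vertex -3.617 2.059 -2.727
vertex -3.77 2.881 -2.642
vertex -3.04 2.621 -2.965
endloop
endfacet
facet normal 0.608 -0.743 -0.281
outer loop
vertex -3.617 2.059 -2.727
vertex -3.04 2.621 -2.965
vertex -2.816 2.018 -0.884
endloop
endfacet
facet normal 0.608 -0.743 -0.281
outer loop
vertex -2.816 2.018 -0.884
vertex -3.04 2.621 -2.965
vertex -2.239 2.58 -1.122
endloop
endfacet
facet normal 0.399 -0.021 0.917
outer loop
vertex -2.816 2.018 -0.884
vertex -2.239 2.58 -1.122
vertex -2.97 2.839 -0.798
endloop
endfacet
facet normal 0.068 0.375 -0.924
outer loop
vertex 3.865 -0.408 3.015
vertex 2.967 -0.169 3.046
vertex 3.708 0.33 3.303
endloop
endfacet
facet normal 0.728 -0.109 0.677
outer loop
vertex 3.865 -0.408 3.015
vertex 3.708 0.33 3.303
vertex 2.893 -0.571 4.034
endloop
endfacet
facet normal 0.067 0.376 -0.924
outer loop
vertex 3.708 0.33 3.303
vertex 2.967 -0.169 3.046
vertex 2.993 0.692 3.398
endloop
endfacet
facet normal 0.319 0.406 0.856
outer loop
vertex 3.708 0.33 3.303
vertex 2.993 0.692 3.398
vertex 2.893 -0.571 4.034
endloop
endfacet
facet normal 0.069 0.376 -0.924
outer loop
vertex 2.993 0.692 3.398
vertex 2.967 -0.169 3.046
vertex 2.258 0.406 3.227
endloop
endfacet
facet normal -0.363 0.442 0.820
outer loop
vertex 2.993 0.692 3.398
vertex 2.258 0.406 3.227
vertex 2.893 -0.571 4.034
endloop
endfacet
facet normal 0.069 0.375 -0.924
outer loop
vertex 2.258 0.406 3.227
vertex 2.967 -0.169 3.046
vertex 2.057 -0.313 2.92
endloop
endfacet
facet normal -0.803 -0.030 0.596
outer loop
vertex 2.258 0.406 3.227
vertex 2.057 -0.313 2.92
vertex 2.893 -0.571 4.034
endloop
endfacet
facet normal 0.068 0.377 -0.924
outer loop
vertex 2.057 -0.313 2.92
vertex 2.967 -0.169 3.046
vertex 2.54 -0.923 2.707
endloop
endfacet
facet normal -0.670 -0.654 0.352
outer loop
vertex 2.057 -0.313 2.92
vertex 2.54 -0.923 2.707
vertex 2.893 -0.571 4.034
endloop
endfacet
facet normal 0.069 0.376 -0.924
outer loop
vertex 2.54 -0.923 2.707
vertex 2.967 -0.169 3.046
vertex 3.345 -0.965 2.75
endloop
endfacet
facet normal -0.065 -0.960 0.272
outer loop
vertex 2.54 -0.923 2.707
vertex 3.345 -0.965 2.75
vertex 2.893 -0.571 4.034
endloop
endfacet
facet normal 0.068 0.376 -0.924
outer loop
vertex 3.345 -0.965 2.75
vertex 2.967 -0.169 3.046
vertex 3.865 -0.408 3.015
endloop
endfacet
facet normal 0.557 -0.718 0.417
outer loop
vertex 3.345 -0.965 2.75
vertex 3.865 -0.408 3.015
vertex 2.893 -0.571 4.034
endloop
endfacet

endsolid


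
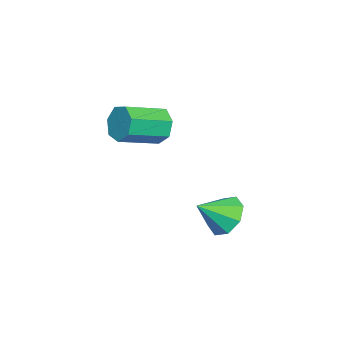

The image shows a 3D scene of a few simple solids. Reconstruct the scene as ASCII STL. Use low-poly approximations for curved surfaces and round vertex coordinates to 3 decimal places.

solid 
facet normal -0.701 0.642 -0.311
outer loop
vertex 2.204 1.72 1.612
vertex 1.877 1.643 2.191
vertex 2.353 2.088 2.036
endloop
endfacet
facet normal 0.666 0.431 -0.609
outer loop
vertex 2.204 1.72 1.612
vertex 2.353 2.088 2.036
vertex 3.191 0.813 2.049
endloop
endfacet
facet normal 0.667 0.432 -0.608
outer loop
vertex 3.191 0.813 2.049
vertex 2.353 2.088 2.036
vertex 3.34 1.181 2.474
endloop
endfacet
facet normal 0.700 -0.643 0.311
outer loop
vertex 3.191 0.813 2.049
vertex 3.34 1.181 2.474
vertex 2.863 0.737 2.629
endloop
endfacet
facet normal -0.701 0.642 -0.310
outer loop
vertex 2.353 2.088 2.036
vertex 1.877 1.643 2.191
vertex 2.144 2.121 2.578
endloop
endfacet
facet normal 0.617 0.764 0.191
outer loop
vertex 2.353 2.088 2.036
vertex 2.144 2.121 2.578
vertex 3.34 1.181 2.474
endloop
endfacet
facet normal 0.617 0.763 0.192
outer loop
vertex 3.34 1.181 2.474
vertex 2.144 2.121 2.578
vertex 3.131 1.214 3.015
endloop
endfacet
facet normal 0.700 -0.644 0.310
outer loop
vertex 3.34 1.181 2.474
vertex 3.131 1.214 3.015
vertex 2.863 0.737 2.629
endloop
endfacet
facet normal -0.700 0.643 -0.311
outer loop
vertex 2.144 2.121 2.578
vertex 1.877 1.643 2.191
vertex 1.733 1.794 2.828
endloop
endfacet
facet normal 0.102 0.520 0.848
outer loop
vertex 2.144 2.121 2.578
vertex 1.733 1.794 2.828
vertex 3.131 1.214 3.015
endloop
endfacet
facet normal 0.103 0.522 0.847
outer loop
vertex 3.131 1.214 3.015
vertex 1.733 1.794 2.828
vertex 2.72 0.888 3.266
endloop
endfacet
facet normal 0.700 -0.644 0.310
outer loop
vertex 3.131 1.214 3.015
vertex 2.72 0.888 3.266
vertex 2.863 0.737 2.629
endloop
endfacet
facet normal -0.700 0.643 -0.311
outer loop
vertex 1.733 1.794 2.828
vertex 1.877 1.643 2.191
vertex 1.43 1.354 2.599
endloop
endfacet
facet normal -0.488 -0.114 0.865
outer loop
vertex 1.733 1.794 2.828
vertex 1.43 1.354 2.599
vertex 2.72 0.888 3.266
endloop
endfacet
facet normal -0.489 -0.115 0.865
outer loop
vertex 2.72 0.888 3.266
vertex 1.43 1.354 2.599
vertex 2.417 0.447 3.036
endloop
endfacet
facet normal 0.701 -0.643 0.310
outer loop
vertex 2.72 0.888 3.266
vertex 2.417 0.447 3.036
vertex 2.863 0.737 2.629
endloop
endfacet
facet normal -0.699 0.645 -0.309
outer loop
vertex 1.43 1.354 2.599
vertex 1.877 1.643 2.191
vertex 1.463 1.132 2.062
endloop
endfacet
facet normal -0.712 -0.663 0.231
outer loop
vertex 1.43 1.354 2.599
vertex 1.463 1.132 2.062
vertex 2.417 0.447 3.036
endloop
endfacet
facet normal -0.712 -0.663 0.231
outer loop
vertex 2.417 0.447 3.036
vertex 1.463 1.132 2.062
vertex 2.45 0.225 2.5
endloop
endfacet
facet normal 0.701 -0.643 0.309
outer loop
vertex 2.417 0.447 3.036
vertex 2.45 0.225 2.5
vertex 2.863 0.737 2.629
endloop
endfacet
facet normal -0.699 0.645 -0.310
outer loop
vertex 1.463 1.132 2.062
vertex 1.877 1.643 2.191
vertex 1.808 1.295 1.623
endloop
endfacet
facet normal -0.398 -0.712 -0.578
outer loop
vertex 1.463 1.132 2.062
vertex 1.808 1.295 1.623
vertex 2.45 0.225 2.5
endloop
endfacet
facet normal -0.398 -0.712 -0.578
outer loop
vertex 2.45 0.225 2.5
vertex 1.808 1.295 1.623
vertex 2.795 0.388 2.061
endloop
endfacet
facet normal 0.700 -0.643 0.311
outer loop
vertex 2.45 0.225 2.5
vertex 2.795 0.388 2.061
vertex 2.863 0.737 2.629
endloop
endfacet
facet normal -0.700 0.644 -0.310
outer loop
vertex 1.808 1.295 1.623
vertex 1.877 1.643 2.191
vertex 2.204 1.72 1.612
endloop
endfacet
facet normal 0.215 -0.225 -0.950
outer loop
vertex 1.808 1.295 1.623
vertex 2.204 1.72 1.612
vertex 2.795 0.388 2.061
endloop
endfacet
facet normal 0.213 -0.226 -0.951
outer loop
vertex 2.795 0.388 2.061
vertex 2.204 1.72 1.612
vertex 3.191 0.813 2.049
endloop
endfacet
facet normal 0.700 -0.643 0.311
outer loop
vertex 2.795 0.388 2.061
vertex 3.191 0.813 2.049
vertex 2.863 0.737 2.629
endloop
endfacet
facet normal -0.542 0.610 -0.578
outer loop
vertex 2.772 3.615 -1.607
vertex 2.341 3.808 -0.999
vertex 2.987 4.081 -1.317
endloop
endfacet
facet normal 0.929 -0.275 -0.247
outer loop
vertex 2.772 3.615 -1.607
vertex 2.987 4.081 -1.317
vertex 2.959 3.112 -0.341
endloop
endfacet
facet normal -0.542 0.611 -0.577
outer loop
vertex 2.987 4.081 -1.317
vertex 2.341 3.808 -0.999
vertex 2.824 4.387 -0.84
endloop
endfacet
facet normal 0.960 0.184 0.210
outer loop
vertex 2.987 4.081 -1.317
vertex 2.824 4.387 -0.84
vertex 2.959 3.112 -0.341
endloop
endfacet
facet normal -0.542 0.610 -0.578
outer loop
vertex 2.824 4.387 -0.84
vertex 2.341 3.808 -0.999
vertex 2.378 4.354 -0.457
endloop
endfacet
facet normal 0.596 0.347 0.724
outer loop
vertex 2.824 4.387 -0.84
vertex 2.378 4.354 -0.457
vertex 2.959 3.112 -0.341
endloop
endfacet
facet normal -0.542 0.610 -0.578
outer loop
vertex 2.378 4.354 -0.457
vertex 2.341 3.808 -0.999
vertex 1.91 4.001 -0.391
endloop
endfacet
facet normal 0.052 0.117 0.992
outer loop
vertex 2.378 4.354 -0.457
vertex 1.91 4.001 -0.391
vertex 2.959 3.112 -0.341
endloop
endfacet
facet normal -0.542 0.611 -0.578
outer loop
vertex 1.91 4.001 -0.391
vertex 2.341 3.808 -0.999
vertex 1.695 3.536 -0.681
endloop
endfacet
facet normal -0.355 -0.371 0.858
outer loop
vertex 1.91 4.001 -0.391
vertex 1.695 3.536 -0.681
vertex 2.959 3.112 -0.341
endloop
endfacet
facet normal -0.541 0.611 -0.577
outer loop
vertex 1.695 3.536 -0.681
vertex 2.341 3.808 -0.999
vertex 1.858 3.23 -1.158
endloop
endfacet
facet normal -0.386 -0.831 0.401
outer loop
vertex 1.695 3.536 -0.681
vertex 1.858 3.23 -1.158
vertex 2.959 3.112 -0.341
endloop
endfacet
facet normal -0.541 0.611 -0.578
outer loop
vertex 1.858 3.23 -1.158
vertex 2.341 3.808 -0.999
vertex 2.304 3.263 -1.541
endloop
endfacet
facet normal -0.023 -0.993 -0.112
outer loop
vertex 1.858 3.23 -1.158
vertex 2.304 3.263 -1.541
vertex 2.959 3.112 -0.341
endloop
endfacet
facet normal -0.541 0.611 -0.578
outer loop
vertex 2.304 3.263 -1.541
vertex 2.341 3.808 -0.999
vertex 2.772 3.615 -1.607
endloop
endfacet
facet normal 0.521 -0.764 -0.381
outer loop
vertex 2.304 3.263 -1.541
vertex 2.772 3.615 -1.607
vertex 2.959 3.112 -0.341
endloop
endfacet

endsolid


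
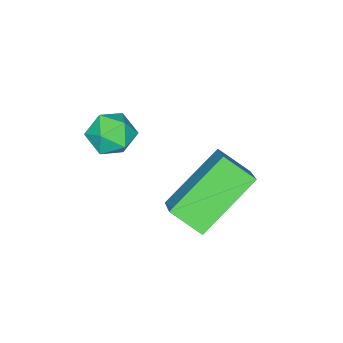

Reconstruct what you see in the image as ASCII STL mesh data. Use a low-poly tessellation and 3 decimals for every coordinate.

solid 
facet normal -0.777 0.206 0.594
outer loop
vertex -4.104 -1.65 1.376
vertex -3.388 -0.946 2.069
vertex -4.355 -0.773 0.744
endloop
endfacet
facet normal -0.587 -0.577 -0.567
outer loop
vertex -2.692 -1.214 -0.529
vertex -4.104 -1.65 1.376
vertex -4.355 -0.773 0.744
endloop
endfacet
facet normal -0.777 0.206 0.594
outer loop
vertex -4.355 -0.773 0.744
vertex -3.388 -0.946 2.069
vertex -3.639 -0.069 1.437
endloop
endfacet
facet normal -0.226 0.790 -0.569
outer loop
vertex -3.639 -0.069 1.437
vertex -2.692 -1.214 -0.529
vertex -4.355 -0.773 0.744
endloop
endfacet
facet normal 0.226 -0.790 0.569
outer loop
vertex -4.104 -1.65 1.376
vertex -1.725 -1.387 0.796
vertex -3.388 -0.946 2.069
endloop
endfacet
facet normal -0.587 -0.577 -0.567
outer loop
vertex -2.441 -2.091 0.103
vertex -4.104 -1.65 1.376
vertex -2.692 -1.214 -0.529
endloop
endfacet
facet normal 0.226 -0.790 0.569
outer loop
vertex -2.441 -2.091 0.103
vertex -1.725 -1.387 0.796
vertex -4.104 -1.65 1.376
endloop
endfacet
facet normal 0.587 0.577 0.567
outer loop
vertex -3.388 -0.946 2.069
vertex -1.725 -1.387 0.796
vertex -3.639 -0.069 1.437
endloop
endfacet
facet normal -0.226 0.790 -0.569
outer loop
vertex -1.976 -0.51 0.164
vertex -2.692 -1.214 -0.529
vertex -3.639 -0.069 1.437
endloop
endfacet
facet normal 0.587 0.577 0.567
outer loop
vertex -3.639 -0.069 1.437
vertex -1.725 -1.387 0.796
vertex -1.976 -0.51 0.164
endloop
endfacet
facet normal 0.777 -0.206 -0.594
outer loop
vertex -1.976 -0.51 0.164
vertex -2.441 -2.091 0.103
vertex -2.692 -1.214 -0.529
endloop
endfacet
facet normal 0.777 -0.206 -0.594
outer loop
vertex -1.725 -1.387 0.796
vertex -2.441 -2.091 0.103
vertex -1.976 -0.51 0.164
endloop
endfacet
facet normal -0.211 0.917 0.339
outer loop
vertex -2.025 -2.595 3.126
vertex -1.67 -2.737 3.731
vertex -1.326 -2.451 3.172
endloop
endfacet
facet normal -0.163 0.913 -0.374
outer loop
vertex -2.025 -2.595 3.126
vertex -1.326 -2.451 3.172
vertex -1.593 -2.743 2.576
endloop
endfacet
facet normal -0.641 0.447 -0.624
outer loop
vertex -2.025 -2.595 3.126
vertex -1.593 -2.743 2.576
vertex -2.102 -3.208 2.766
endloop
endfacet
facet normal -0.985 0.162 -0.066
outer loop
vertex -2.025 -2.595 3.126
vertex -2.102 -3.208 2.766
vertex -2.149 -3.204 3.48
endloop
endfacet
facet normal -0.718 0.453 0.528
outer loop
vertex -2.025 -2.595 3.126
vertex -2.149 -3.204 3.48
vertex -1.67 -2.737 3.731
endloop
endfacet
facet normal 0.488 0.678 -0.550
outer loop
vertex -1.593 -2.743 2.576
vertex -1.326 -2.451 3.172
vertex -0.971 -2.976 2.84
endloop
endfacet
facet normal 0.410 0.684 0.603
outer loop
vertex -1.326 -2.451 3.172
vertex -1.67 -2.737 3.731
vertex -1.018 -2.972 3.554
endloop
endfacet
facet normal -0.411 -0.067 0.909
outer loop
vertex -1.67 -2.737 3.731
vertex -2.149 -3.204 3.48
vertex -1.527 -3.437 3.744
endloop
endfacet
facet normal -0.842 -0.536 -0.052
outer loop
vertex -2.149 -3.204 3.48
vertex -2.102 -3.208 2.766
vertex -1.794 -3.729 3.148
endloop
endfacet
facet normal -0.287 -0.076 -0.955
outer loop
vertex -2.102 -3.208 2.766
vertex -1.593 -2.743 2.576
vertex -1.45 -3.443 2.589
endloop
endfacet
facet normal 0.985 -0.162 0.066
outer loop
vertex -1.095 -3.585 3.194
vertex -0.971 -2.976 2.84
vertex -1.018 -2.972 3.554
endloop
endfacet
facet normal 0.641 -0.447 0.624
outer loop
vertex -1.095 -3.585 3.194
vertex -1.018 -2.972 3.554
vertex -1.527 -3.437 3.744
endloop
endfacet
facet normal 0.163 -0.913 0.374
outer loop
vertex -1.095 -3.585 3.194
vertex -1.527 -3.437 3.744
vertex -1.794 -3.729 3.148
endloop
endfacet
facet normal 0.211 -0.917 -0.339
outer loop
vertex -1.095 -3.585 3.194
vertex -1.794 -3.729 3.148
vertex -1.45 -3.443 2.589
endloop
endfacet
facet normal 0.718 -0.453 -0.528
outer loop
vertex -1.095 -3.585 3.194
vertex -1.45 -3.443 2.589
vertex -0.971 -2.976 2.84
endloop
endfacet
facet normal 0.842 0.536 0.052
outer loop
vertex -1.018 -2.972 3.554
vertex -0.971 -2.976 2.84
vertex -1.326 -2.451 3.172
endloop
endfacet
facet normal 0.287 0.076 0.955
outer loop
vertex -1.527 -3.437 3.744
vertex -1.018 -2.972 3.554
vertex -1.67 -2.737 3.731
endloop
endfacet
facet normal -0.488 -0.678 0.550
outer loop
vertex -1.794 -3.729 3.148
vertex -1.527 -3.437 3.744
vertex -2.149 -3.204 3.48
endloop
endfacet
facet normal -0.410 -0.684 -0.603
outer loop
vertex -1.45 -3.443 2.589
vertex -1.794 -3.729 3.148
vertex -2.102 -3.208 2.766
endloop
endfacet
facet normal 0.411 0.067 -0.909
outer loop
vertex -0.971 -2.976 2.84
vertex -1.45 -3.443 2.589
vertex -1.593 -2.743 2.576
endloop
endfacet

endsolid


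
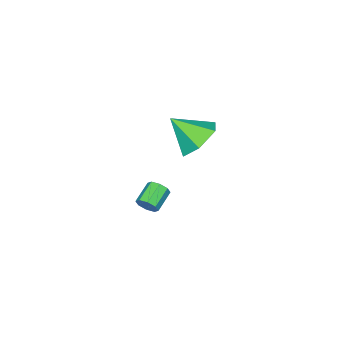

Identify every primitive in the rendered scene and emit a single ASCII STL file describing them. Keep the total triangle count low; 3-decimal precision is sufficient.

solid 
facet normal -0.315 0.685 -0.657
outer loop
vertex -1.085 4.034 3.051
vertex -1.835 3.43 2.781
vertex -1.964 4.085 3.526
endloop
endfacet
facet normal 0.469 0.284 0.837
outer loop
vertex -1.085 4.034 3.051
vertex -1.964 4.085 3.526
vertex -1.365 2.41 3.759
endloop
endfacet
facet normal -0.315 0.685 -0.657
outer loop
vertex -1.964 4.085 3.526
vertex -1.835 3.43 2.781
vertex -2.713 3.481 3.255
endloop
endfacet
facet normal -0.345 0.007 0.938
outer loop
vertex -1.964 4.085 3.526
vertex -2.713 3.481 3.255
vertex -1.365 2.41 3.759
endloop
endfacet
facet normal -0.315 0.686 -0.656
outer loop
vertex -2.713 3.481 3.255
vertex -1.835 3.43 2.781
vertex -2.584 2.827 2.51
endloop
endfacet
facet normal -0.655 -0.621 0.432
outer loop
vertex -2.713 3.481 3.255
vertex -2.584 2.827 2.51
vertex -1.365 2.41 3.759
endloop
endfacet
facet normal -0.314 0.686 -0.657
outer loop
vertex -2.584 2.827 2.51
vertex -1.835 3.43 2.781
vertex -1.705 2.776 2.036
endloop
endfacet
facet normal -0.152 -0.973 -0.177
outer loop
vertex -2.584 2.827 2.51
vertex -1.705 2.776 2.036
vertex -1.365 2.41 3.759
endloop
endfacet
facet normal -0.316 0.685 -0.656
outer loop
vertex -1.705 2.776 2.036
vertex -1.835 3.43 2.781
vertex -0.956 3.38 2.306
endloop
endfacet
facet normal 0.662 -0.696 -0.278
outer loop
vertex -1.705 2.776 2.036
vertex -0.956 3.38 2.306
vertex -1.365 2.41 3.759
endloop
endfacet
facet normal -0.316 0.685 -0.656
outer loop
vertex -0.956 3.38 2.306
vertex -1.835 3.43 2.781
vertex -1.085 4.034 3.051
endloop
endfacet
facet normal 0.971 -0.068 0.228
outer loop
vertex -0.956 3.38 2.306
vertex -1.085 4.034 3.051
vertex -1.365 2.41 3.759
endloop
endfacet
facet normal 0.894 0.172 -0.414
outer loop
vertex -1.221 0.955 -1.792
vertex -1.445 1.148 -2.196
vertex -1.279 1.332 -1.761
endloop
endfacet
facet normal 0.422 -0.010 0.907
outer loop
vertex -1.221 0.955 -1.792
vertex -1.279 1.332 -1.761
vertex -2.151 0.778 -1.361
endloop
endfacet
facet normal 0.422 -0.011 0.906
outer loop
vertex -2.151 0.778 -1.361
vertex -1.279 1.332 -1.761
vertex -2.208 1.155 -1.33
endloop
endfacet
facet normal -0.894 -0.169 0.415
outer loop
vertex -2.151 0.778 -1.361
vertex -2.208 1.155 -1.33
vertex -2.375 0.972 -1.764
endloop
endfacet
facet normal 0.895 0.169 -0.413
outer loop
vertex -1.279 1.332 -1.761
vertex -1.445 1.148 -2.196
vertex -1.433 1.601 -1.985
endloop
endfacet
facet normal 0.192 0.691 0.697
outer loop
vertex -1.279 1.332 -1.761
vertex -1.433 1.601 -1.985
vertex -2.208 1.155 -1.33
endloop
endfacet
facet normal 0.193 0.690 0.698
outer loop
vertex -2.208 1.155 -1.33
vertex -1.433 1.601 -1.985
vertex -2.363 1.425 -1.554
endloop
endfacet
facet normal -0.894 -0.169 0.415
outer loop
vertex -2.208 1.155 -1.33
vertex -2.363 1.425 -1.554
vertex -2.375 0.972 -1.764
endloop
endfacet
facet normal 0.894 0.170 -0.415
outer loop
vertex -1.433 1.601 -1.985
vertex -1.445 1.148 -2.196
vertex -1.595 1.605 -2.332
endloop
endfacet
facet normal -0.149 0.986 0.081
outer loop
vertex -1.433 1.601 -1.985
vertex -1.595 1.605 -2.332
vertex -2.363 1.425 -1.554
endloop
endfacet
facet normal -0.149 0.986 0.081
outer loop
vertex -2.363 1.425 -1.554
vertex -1.595 1.605 -2.332
vertex -2.525 1.429 -1.9
endloop
endfacet
facet normal -0.893 -0.169 0.416
outer loop
vertex -2.363 1.425 -1.554
vertex -2.525 1.429 -1.9
vertex -2.375 0.972 -1.764
endloop
endfacet
facet normal 0.894 0.170 -0.415
outer loop
vertex -1.595 1.605 -2.332
vertex -1.445 1.148 -2.196
vertex -1.669 1.342 -2.599
endloop
endfacet
facet normal -0.404 0.705 -0.583
outer loop
vertex -1.595 1.605 -2.332
vertex -1.669 1.342 -2.599
vertex -2.525 1.429 -1.9
endloop
endfacet
facet normal -0.404 0.705 -0.583
outer loop
vertex -2.525 1.429 -1.9
vertex -1.669 1.342 -2.599
vertex -2.599 1.165 -2.168
endloop
endfacet
facet normal -0.894 -0.170 0.414
outer loop
vertex -2.525 1.429 -1.9
vertex -2.599 1.165 -2.168
vertex -2.375 0.972 -1.764
endloop
endfacet
facet normal 0.894 0.169 -0.415
outer loop
vertex -1.669 1.342 -2.599
vertex -1.445 1.148 -2.196
vertex -1.612 0.965 -2.63
endloop
endfacet
facet normal -0.422 0.011 -0.906
outer loop
vertex -1.669 1.342 -2.599
vertex -1.612 0.965 -2.63
vertex -2.599 1.165 -2.168
endloop
endfacet
facet normal -0.422 0.010 -0.906
outer loop
vertex -2.599 1.165 -2.168
vertex -1.612 0.965 -2.63
vertex -2.541 0.788 -2.199
endloop
endfacet
facet normal -0.894 -0.172 0.414
outer loop
vertex -2.599 1.165 -2.168
vertex -2.541 0.788 -2.199
vertex -2.375 0.972 -1.764
endloop
endfacet
facet normal 0.894 0.169 -0.415
outer loop
vertex -1.612 0.965 -2.63
vertex -1.445 1.148 -2.196
vertex -1.457 0.695 -2.406
endloop
endfacet
facet normal -0.192 -0.690 -0.698
outer loop
vertex -1.612 0.965 -2.63
vertex -1.457 0.695 -2.406
vertex -2.541 0.788 -2.199
endloop
endfacet
facet normal -0.192 -0.691 -0.697
outer loop
vertex -2.541 0.788 -2.199
vertex -1.457 0.695 -2.406
vertex -2.387 0.519 -1.975
endloop
endfacet
facet normal -0.895 -0.169 0.413
outer loop
vertex -2.541 0.788 -2.199
vertex -2.387 0.519 -1.975
vertex -2.375 0.972 -1.764
endloop
endfacet
facet normal 0.893 0.169 -0.416
outer loop
vertex -1.457 0.695 -2.406
vertex -1.445 1.148 -2.196
vertex -1.295 0.691 -2.06
endloop
endfacet
facet normal 0.149 -0.986 -0.081
outer loop
vertex -1.457 0.695 -2.406
vertex -1.295 0.691 -2.06
vertex -2.387 0.519 -1.975
endloop
endfacet
facet normal 0.149 -0.986 -0.081
outer loop
vertex -2.387 0.519 -1.975
vertex -1.295 0.691 -2.06
vertex -2.225 0.515 -1.628
endloop
endfacet
facet normal -0.894 -0.170 0.415
outer loop
vertex -2.387 0.519 -1.975
vertex -2.225 0.515 -1.628
vertex -2.375 0.972 -1.764
endloop
endfacet
facet normal 0.894 0.170 -0.414
outer loop
vertex -1.295 0.691 -2.06
vertex -1.445 1.148 -2.196
vertex -1.221 0.955 -1.792
endloop
endfacet
facet normal 0.404 -0.705 0.583
outer loop
vertex -1.295 0.691 -2.06
vertex -1.221 0.955 -1.792
vertex -2.225 0.515 -1.628
endloop
endfacet
facet normal 0.404 -0.705 0.583
outer loop
vertex -2.225 0.515 -1.628
vertex -1.221 0.955 -1.792
vertex -2.151 0.778 -1.361
endloop
endfacet
facet normal -0.894 -0.170 0.415
outer loop
vertex -2.225 0.515 -1.628
vertex -2.151 0.778 -1.361
vertex -2.375 0.972 -1.764
endloop
endfacet

endsolid


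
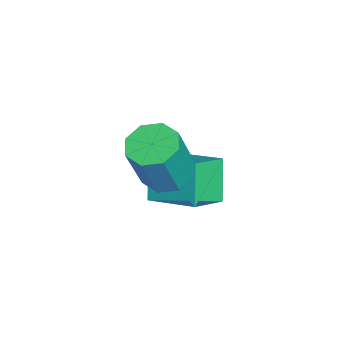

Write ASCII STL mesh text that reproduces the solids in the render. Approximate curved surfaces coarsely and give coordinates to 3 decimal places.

solid 
facet normal -0.321 0.202 -0.925
outer loop
vertex -0.968 1.703 -1.632
vertex -1.731 1.942 -1.315
vertex -0.989 2.344 -1.485
endloop
endfacet
facet normal 0.947 0.101 -0.306
outer loop
vertex -0.968 1.703 -1.632
vertex -0.989 2.344 -1.485
vertex -0.326 1.299 0.219
endloop
endfacet
facet normal 0.947 0.103 -0.305
outer loop
vertex -0.326 1.299 0.219
vertex -0.989 2.344 -1.485
vertex -0.348 1.94 0.366
endloop
endfacet
facet normal 0.320 -0.201 0.926
outer loop
vertex -0.326 1.299 0.219
vertex -0.348 1.94 0.366
vertex -1.089 1.538 0.535
endloop
endfacet
facet normal -0.321 0.202 -0.925
outer loop
vertex -0.989 2.344 -1.485
vertex -1.731 1.942 -1.315
vertex -1.445 2.75 -1.238
endloop
endfacet
facet normal 0.646 0.761 -0.058
outer loop
vertex -0.989 2.344 -1.485
vertex -1.445 2.75 -1.238
vertex -0.348 1.94 0.366
endloop
endfacet
facet normal 0.646 0.762 -0.057
outer loop
vertex -0.348 1.94 0.366
vertex -1.445 2.75 -1.238
vertex -0.804 2.345 0.613
endloop
endfacet
facet normal 0.321 -0.203 0.925
outer loop
vertex -0.348 1.94 0.366
vertex -0.804 2.345 0.613
vertex -1.089 1.538 0.535
endloop
endfacet
facet normal -0.321 0.202 -0.925
outer loop
vertex -1.445 2.75 -1.238
vertex -1.731 1.942 -1.315
vertex -2.068 2.682 -1.037
endloop
endfacet
facet normal -0.034 0.974 0.225
outer loop
vertex -1.445 2.75 -1.238
vertex -2.068 2.682 -1.037
vertex -0.804 2.345 0.613
endloop
endfacet
facet normal -0.033 0.974 0.224
outer loop
vertex -0.804 2.345 0.613
vertex -2.068 2.682 -1.037
vertex -1.427 2.278 0.814
endloop
endfacet
facet normal 0.320 -0.203 0.925
outer loop
vertex -0.804 2.345 0.613
vertex -1.427 2.278 0.814
vertex -1.089 1.538 0.535
endloop
endfacet
facet normal -0.320 0.202 -0.926
outer loop
vertex -2.068 2.682 -1.037
vertex -1.731 1.942 -1.315
vertex -2.494 2.181 -0.999
endloop
endfacet
facet normal -0.692 0.617 0.374
outer loop
vertex -2.068 2.682 -1.037
vertex -2.494 2.181 -0.999
vertex -1.427 2.278 0.814
endloop
endfacet
facet normal -0.693 0.616 0.375
outer loop
vertex -1.427 2.278 0.814
vertex -2.494 2.181 -0.999
vertex -1.852 1.777 0.852
endloop
endfacet
facet normal 0.321 -0.202 0.925
outer loop
vertex -1.427 2.278 0.814
vertex -1.852 1.777 0.852
vertex -1.089 1.538 0.535
endloop
endfacet
facet normal -0.320 0.201 -0.926
outer loop
vertex -2.494 2.181 -0.999
vertex -1.731 1.942 -1.315
vertex -2.472 1.54 -1.146
endloop
endfacet
facet normal -0.947 -0.103 0.306
outer loop
vertex -2.494 2.181 -0.999
vertex -2.472 1.54 -1.146
vertex -1.852 1.777 0.852
endloop
endfacet
facet normal -0.947 -0.101 0.306
outer loop
vertex -1.852 1.777 0.852
vertex -2.472 1.54 -1.146
vertex -1.831 1.136 0.705
endloop
endfacet
facet normal 0.321 -0.202 0.925
outer loop
vertex -1.852 1.777 0.852
vertex -1.831 1.136 0.705
vertex -1.089 1.538 0.535
endloop
endfacet
facet normal -0.321 0.203 -0.925
outer loop
vertex -2.472 1.54 -1.146
vertex -1.731 1.942 -1.315
vertex -2.016 1.135 -1.393
endloop
endfacet
facet normal -0.645 -0.762 0.057
outer loop
vertex -2.472 1.54 -1.146
vertex -2.016 1.135 -1.393
vertex -1.831 1.136 0.705
endloop
endfacet
facet normal -0.646 -0.761 0.057
outer loop
vertex -1.831 1.136 0.705
vertex -2.016 1.135 -1.393
vertex -1.375 0.73 0.458
endloop
endfacet
facet normal 0.321 -0.202 0.925
outer loop
vertex -1.831 1.136 0.705
vertex -1.375 0.73 0.458
vertex -1.089 1.538 0.535
endloop
endfacet
facet normal -0.320 0.203 -0.925
outer loop
vertex -2.016 1.135 -1.393
vertex -1.731 1.942 -1.315
vertex -1.393 1.202 -1.594
endloop
endfacet
facet normal 0.032 -0.974 -0.224
outer loop
vertex -2.016 1.135 -1.393
vertex -1.393 1.202 -1.594
vertex -1.375 0.73 0.458
endloop
endfacet
facet normal 0.034 -0.974 -0.224
outer loop
vertex -1.375 0.73 0.458
vertex -1.393 1.202 -1.594
vertex -0.752 0.798 0.257
endloop
endfacet
facet normal 0.321 -0.202 0.925
outer loop
vertex -1.375 0.73 0.458
vertex -0.752 0.798 0.257
vertex -1.089 1.538 0.535
endloop
endfacet
facet normal -0.321 0.202 -0.925
outer loop
vertex -1.393 1.202 -1.594
vertex -1.731 1.942 -1.315
vertex -0.968 1.703 -1.632
endloop
endfacet
facet normal 0.693 -0.616 -0.374
outer loop
vertex -1.393 1.202 -1.594
vertex -0.968 1.703 -1.632
vertex -0.752 0.798 0.257
endloop
endfacet
facet normal 0.692 -0.617 -0.375
outer loop
vertex -0.752 0.798 0.257
vertex -0.968 1.703 -1.632
vertex -0.326 1.299 0.219
endloop
endfacet
facet normal 0.320 -0.202 0.926
outer loop
vertex -0.752 0.798 0.257
vertex -0.326 1.299 0.219
vertex -1.089 1.538 0.535
endloop
endfacet
facet normal -0.543 -0.039 0.839
outer loop
vertex -3.438 1.176 -2.273
vertex -2.577 2.689 -1.646
vertex -4.381 1.951 -2.848
endloop
endfacet
facet normal -0.466 -0.818 -0.338
outer loop
vertex -3.523 2.011 -4.174
vertex -3.438 1.176 -2.273
vertex -4.381 1.951 -2.848
endloop
endfacet
facet normal -0.543 -0.038 0.839
outer loop
vertex -4.381 1.951 -2.848
vertex -2.577 2.689 -1.646
vertex -3.52 3.464 -2.222
endloop
endfacet
facet normal -0.699 0.574 -0.426
outer loop
vertex -3.52 3.464 -2.222
vertex -3.523 2.011 -4.174
vertex -4.381 1.951 -2.848
endloop
endfacet
facet normal 0.699 -0.574 0.426
outer loop
vertex -3.438 1.176 -2.273
vertex -1.719 2.749 -2.972
vertex -2.577 2.689 -1.646
endloop
endfacet
facet normal -0.465 -0.818 -0.338
outer loop
vertex -2.58 1.236 -3.598
vertex -3.438 1.176 -2.273
vertex -3.523 2.011 -4.174
endloop
endfacet
facet normal 0.699 -0.574 0.427
outer loop
vertex -2.58 1.236 -3.598
vertex -1.719 2.749 -2.972
vertex -3.438 1.176 -2.273
endloop
endfacet
facet normal 0.466 0.818 0.338
outer loop
vertex -2.577 2.689 -1.646
vertex -1.719 2.749 -2.972
vertex -3.52 3.464 -2.222
endloop
endfacet
facet normal -0.699 0.574 -0.426
outer loop
vertex -2.662 3.524 -3.547
vertex -3.523 2.011 -4.174
vertex -3.52 3.464 -2.222
endloop
endfacet
facet normal 0.466 0.818 0.339
outer loop
vertex -3.52 3.464 -2.222
vertex -1.719 2.749 -2.972
vertex -2.662 3.524 -3.547
endloop
endfacet
facet normal 0.544 0.038 -0.839
outer loop
vertex -2.662 3.524 -3.547
vertex -2.58 1.236 -3.598
vertex -3.523 2.011 -4.174
endloop
endfacet
facet normal 0.543 0.038 -0.839
outer loop
vertex -1.719 2.749 -2.972
vertex -2.58 1.236 -3.598
vertex -2.662 3.524 -3.547
endloop
endfacet

endsolid
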